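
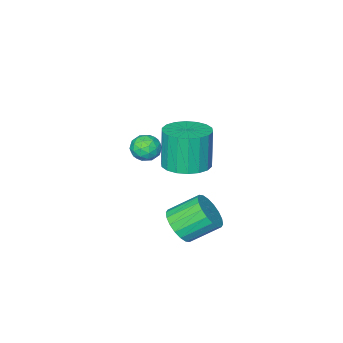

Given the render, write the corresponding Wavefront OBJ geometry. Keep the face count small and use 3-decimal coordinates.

v 1.356 1.636 -2.636
v 2.012 1.888 -2.09
v 1.001 2.635 -1.218
v 0.344 2.384 -1.764
v 2 2.182 -2.356
v 0.989 2.929 -1.484
v 1.861 2.368 -2.676
v 0.85 3.115 -1.805
v 1.622 2.409 -2.989
v 0.611 3.156 -2.117
v 1.329 2.297 -3.232
v 0.318 3.044 -2.36
v 1.042 2.054 -3.357
v 0.031 2.801 -2.485
v 0.817 1.728 -3.339
v -0.194 2.476 -2.467
v 0.699 1.385 -3.182
v -0.312 2.132 -2.31
v 0.711 1.091 -2.916
v -0.3 1.838 -2.044
v 0.85 0.905 -2.595
v -0.161 1.652 -1.724
v 1.089 0.864 -2.283
v 0.078 1.611 -1.411
v 1.382 0.976 -2.04
v 0.371 1.723 -1.168
v 1.669 1.219 -1.915
v 0.658 1.966 -1.043
v 1.894 1.544 -1.933
v 0.883 2.292 -1.061
v 2.702 1.772 2.168
v 3.196 2.065 2.497
v 2.624 1.035 2.943
v 3.118 1.328 3.272
v 2.531 1.631 3.217
v 2.579 2.086 2.738
v 3.241 1.014 2.702
v 3.289 1.469 2.223
v 3.529 1.597 2.827
v 3.091 1.978 3.145
v 2.729 1.122 2.295
v 2.291 1.503 2.613
v 2.956 1.983 2.265
v 2.864 1.117 3.175
v 2.519 1.295 3.143
v 2.81 1.467 3.336
v 2.593 1.995 2.406
v 2.884 2.168 2.6
v 2.493 1.913 3.023
v 2.936 0.932 2.84
v 3.227 1.105 3.034
v 3.01 1.633 2.104
v 3.301 1.805 2.297
v 3.327 1.187 2.417
v 3.442 1.88 2.652
v 3.396 1.447 3.107
v 3.468 1.263 2.772
v 3.497 1.53 2.491
v 3.184 2.104 2.839
v 3.138 1.671 3.294
v 2.794 1.849 3.262
v 2.822 2.117 2.981
v 3.38 1.829 3.033
v 2.682 1.429 2.146
v 2.636 0.996 2.601
v 2.998 0.983 2.459
v 3.026 1.251 2.178
v 2.424 1.653 2.333
v 2.378 1.22 2.788
v 2.323 1.57 2.949
v 2.352 1.837 2.668
v 2.44 1.271 2.407
v -0.967 -0.715 -1.354
v 0.083 -0.679 -1.213
v -0.163 -0.929 0.694
v -1.213 -0.965 0.554
v -0.044 -0.227 -1.17
v -0.291 -0.477 0.737
v -0.354 0.129 -1.164
v -0.6 -0.122 0.744
v -0.785 0.317 -1.195
v -1.032 0.067 0.713
v -1.252 0.301 -1.258
v -1.499 0.051 0.65
v -1.663 0.084 -1.339
v -1.91 -0.166 0.569
v -1.936 -0.291 -1.424
v -2.183 -0.542 0.484
v -2.017 -0.751 -1.494
v -2.263 -1.001 0.413
v -1.889 -1.203 -1.537
v -2.136 -1.453 0.37
v -1.58 -1.558 -1.544
v -1.826 -1.809 0.364
v -1.148 -1.747 -1.513
v -1.395 -1.997 0.395
v -0.681 -1.731 -1.45
v -0.928 -1.981 0.458
v -0.27 -1.514 -1.369
v -0.517 -1.764 0.539
v 0.003 -1.138 -1.284
v -0.244 -1.389 0.624
f 2 1 5
f 2 5 3
f 3 5 6
f 3 6 4
f 5 1 7
f 5 7 6
f 6 7 8
f 6 8 4
f 7 1 9
f 7 9 8
f 8 9 10
f 8 10 4
f 9 1 11
f 9 11 10
f 10 11 12
f 10 12 4
f 11 1 13
f 11 13 12
f 12 13 14
f 12 14 4
f 13 1 15
f 13 15 14
f 14 15 16
f 14 16 4
f 15 1 17
f 15 17 16
f 16 17 18
f 16 18 4
f 17 1 19
f 17 19 18
f 18 19 20
f 18 20 4
f 19 1 21
f 19 21 20
f 20 21 22
f 20 22 4
f 21 1 23
f 21 23 22
f 22 23 24
f 22 24 4
f 23 1 25
f 23 25 24
f 24 25 26
f 24 26 4
f 25 1 27
f 25 27 26
f 26 27 28
f 26 28 4
f 27 1 29
f 27 29 28
f 28 29 30
f 28 30 4
f 29 1 2
f 29 2 30
f 30 2 3
f 30 3 4
f 31 68 47
f 68 42 71
f 47 71 36
f 68 71 47
f 31 47 43
f 47 36 48
f 43 48 32
f 47 48 43
f 31 43 52
f 43 32 53
f 52 53 38
f 43 53 52
f 31 52 64
f 52 38 67
f 64 67 41
f 52 67 64
f 31 64 68
f 64 41 72
f 68 72 42
f 64 72 68
f 32 48 59
f 48 36 62
f 59 62 40
f 48 62 59
f 36 71 49
f 71 42 70
f 49 70 35
f 71 70 49
f 42 72 69
f 72 41 65
f 69 65 33
f 72 65 69
f 41 67 66
f 67 38 54
f 66 54 37
f 67 54 66
f 38 53 58
f 53 32 55
f 58 55 39
f 53 55 58
f 34 60 46
f 60 40 61
f 46 61 35
f 60 61 46
f 34 46 44
f 46 35 45
f 44 45 33
f 46 45 44
f 34 44 51
f 44 33 50
f 51 50 37
f 44 50 51
f 34 51 56
f 51 37 57
f 56 57 39
f 51 57 56
f 34 56 60
f 56 39 63
f 60 63 40
f 56 63 60
f 35 61 49
f 61 40 62
f 49 62 36
f 61 62 49
f 33 45 69
f 45 35 70
f 69 70 42
f 45 70 69
f 37 50 66
f 50 33 65
f 66 65 41
f 50 65 66
f 39 57 58
f 57 37 54
f 58 54 38
f 57 54 58
f 40 63 59
f 63 39 55
f 59 55 32
f 63 55 59
f 74 73 77
f 74 77 75
f 75 77 78
f 75 78 76
f 77 73 79
f 77 79 78
f 78 79 80
f 78 80 76
f 79 73 81
f 79 81 80
f 80 81 82
f 80 82 76
f 81 73 83
f 81 83 82
f 82 83 84
f 82 84 76
f 83 73 85
f 83 85 84
f 84 85 86
f 84 86 76
f 85 73 87
f 85 87 86
f 86 87 88
f 86 88 76
f 87 73 89
f 87 89 88
f 88 89 90
f 88 90 76
f 89 73 91
f 89 91 90
f 90 91 92
f 90 92 76
f 91 73 93
f 91 93 92
f 92 93 94
f 92 94 76
f 93 73 95
f 93 95 94
f 94 95 96
f 94 96 76
f 95 73 97
f 95 97 96
f 96 97 98
f 96 98 76
f 97 73 99
f 97 99 98
f 98 99 100
f 98 100 76
f 99 73 101
f 99 101 100
f 100 101 102
f 100 102 76
f 101 73 74
f 101 74 102
f 102 74 75
f 102 75 76



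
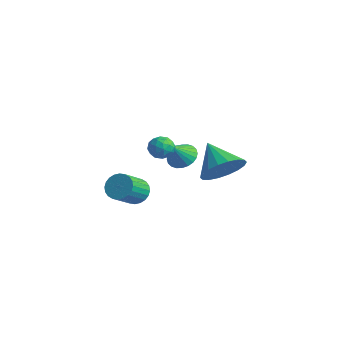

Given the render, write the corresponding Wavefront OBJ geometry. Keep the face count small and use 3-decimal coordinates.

v -3.061 1.293 -0.626
v -2.294 1.306 -0.696
v -2.959 0.547 0.346
v -2.34 1.539 -0.512
v -2.496 1.735 -0.346
v -2.738 1.864 -0.222
v -3.029 1.905 -0.16
v -3.324 1.854 -0.168
v -3.58 1.717 -0.247
v -3.757 1.515 -0.383
v -3.827 1.28 -0.556
v -3.781 1.047 -0.74
v -3.626 0.852 -0.906
v -3.384 0.723 -1.03
v -3.093 0.682 -1.093
v -2.797 0.733 -1.084
v -2.541 0.87 -1.005
v -2.365 1.071 -0.869
v 2.793 -1.382 2.166
v 3.369 -0.731 2.789
v 1.467 -1.138 3.134
v 3.187 -0.434 2.465
v 2.927 -0.324 2.081
v 2.64 -0.424 1.714
v 2.384 -0.714 1.437
v 2.209 -1.137 1.304
v 2.149 -1.608 1.341
v 2.217 -2.034 1.542
v 2.399 -2.331 1.867
v 2.659 -2.441 2.25
v 2.946 -2.34 2.617
v 3.202 -2.05 2.895
v 3.377 -1.628 3.028
v 3.437 -1.157 2.99
v -0.757 -3.269 -0.082
v -0.217 -3.452 -0.487
v 0.058 -4.594 0.397
v -0.483 -4.411 0.802
v -0.095 -3.285 -0.308
v 0.179 -4.427 0.575
v -0.075 -3.115 -0.095
v 0.2 -4.257 0.788
v -0.158 -2.969 0.12
v 0.117 -4.111 1.003
v -0.332 -2.868 0.304
v -0.058 -4.01 1.188
v -0.572 -2.829 0.43
v -0.297 -3.971 1.313
v -0.839 -2.856 0.477
v -0.565 -3.998 1.361
v -1.094 -2.946 0.44
v -0.82 -4.088 1.324
v -1.298 -3.086 0.323
v -1.023 -4.228 1.207
v -1.419 -3.253 0.145
v -1.145 -4.395 1.028
v -1.44 -3.423 -0.068
v -1.165 -4.565 0.815
v -1.357 -3.569 -0.283
v -1.082 -4.711 0.6
v -1.182 -3.67 -0.468
v -0.908 -4.812 0.416
v -0.943 -3.709 -0.593
v -0.668 -4.851 0.29
v -0.675 -3.682 -0.641
v -0.401 -4.824 0.243
v -0.42 -3.592 -0.604
v -0.146 -4.734 0.28
v -0.696 -1.954 1.933
v -0.374 -1.548 2.311
v -0.366 -2.752 2.509
v -0.044 -2.346 2.887
v -0.685 -2.349 2.893
v -0.89 -1.857 2.537
v 0.15 -2.443 2.283
v -0.055 -1.951 1.927
v 0.148 -1.85 2.527
v -0.368 -1.792 2.904
v -0.372 -2.508 1.916
v -0.888 -2.45 2.293
v -0.564 -1.681 2.072
v -0.176 -2.619 2.748
v -0.553 -2.621 2.752
v -0.363 -2.382 2.974
v -0.867 -1.863 2.204
v -0.678 -1.624 2.426
v -0.861 -2.095 2.768
v -0.062 -2.676 2.394
v 0.127 -2.437 2.616
v -0.377 -1.918 1.846
v -0.187 -1.679 2.068
v 0.121 -2.205 2.052
v -0.068 -1.62 2.421
v 0.126 -2.089 2.759
v 0.24 -2.146 2.404
v 0.12 -1.857 2.195
v -0.371 -1.586 2.642
v -0.177 -2.055 2.981
v -0.554 -2.057 2.984
v -0.674 -1.767 2.775
v -0.064 -1.764 2.769
v -0.563 -2.245 1.839
v -0.369 -2.714 2.178
v -0.066 -2.533 2.045
v -0.186 -2.243 1.836
v -0.866 -2.211 2.061
v -0.672 -2.68 2.399
v -0.86 -2.443 2.625
v -0.98 -2.154 2.416
v -0.676 -2.536 2.051
f 2 1 4
f 2 4 3
f 4 1 5
f 4 5 3
f 5 1 6
f 5 6 3
f 6 1 7
f 6 7 3
f 7 1 8
f 7 8 3
f 8 1 9
f 8 9 3
f 9 1 10
f 9 10 3
f 10 1 11
f 10 11 3
f 11 1 12
f 11 12 3
f 12 1 13
f 12 13 3
f 13 1 14
f 13 14 3
f 14 1 15
f 14 15 3
f 15 1 16
f 15 16 3
f 16 1 17
f 16 17 3
f 17 1 18
f 17 18 3
f 18 1 2
f 18 2 3
f 20 19 22
f 20 22 21
f 22 19 23
f 22 23 21
f 23 19 24
f 23 24 21
f 24 19 25
f 24 25 21
f 25 19 26
f 25 26 21
f 26 19 27
f 26 27 21
f 27 19 28
f 27 28 21
f 28 19 29
f 28 29 21
f 29 19 30
f 29 30 21
f 30 19 31
f 30 31 21
f 31 19 32
f 31 32 21
f 32 19 33
f 32 33 21
f 33 19 34
f 33 34 21
f 34 19 20
f 34 20 21
f 36 35 39
f 36 39 37
f 37 39 40
f 37 40 38
f 39 35 41
f 39 41 40
f 40 41 42
f 40 42 38
f 41 35 43
f 41 43 42
f 42 43 44
f 42 44 38
f 43 35 45
f 43 45 44
f 44 45 46
f 44 46 38
f 45 35 47
f 45 47 46
f 46 47 48
f 46 48 38
f 47 35 49
f 47 49 48
f 48 49 50
f 48 50 38
f 49 35 51
f 49 51 50
f 50 51 52
f 50 52 38
f 51 35 53
f 51 53 52
f 52 53 54
f 52 54 38
f 53 35 55
f 53 55 54
f 54 55 56
f 54 56 38
f 55 35 57
f 55 57 56
f 56 57 58
f 56 58 38
f 57 35 59
f 57 59 58
f 58 59 60
f 58 60 38
f 59 35 61
f 59 61 60
f 60 61 62
f 60 62 38
f 61 35 63
f 61 63 62
f 62 63 64
f 62 64 38
f 63 35 65
f 63 65 64
f 64 65 66
f 64 66 38
f 65 35 67
f 65 67 66
f 66 67 68
f 66 68 38
f 67 35 36
f 67 36 68
f 68 36 37
f 68 37 38
f 69 106 85
f 106 80 109
f 85 109 74
f 106 109 85
f 69 85 81
f 85 74 86
f 81 86 70
f 85 86 81
f 69 81 90
f 81 70 91
f 90 91 76
f 81 91 90
f 69 90 102
f 90 76 105
f 102 105 79
f 90 105 102
f 69 102 106
f 102 79 110
f 106 110 80
f 102 110 106
f 70 86 97
f 86 74 100
f 97 100 78
f 86 100 97
f 74 109 87
f 109 80 108
f 87 108 73
f 109 108 87
f 80 110 107
f 110 79 103
f 107 103 71
f 110 103 107
f 79 105 104
f 105 76 92
f 104 92 75
f 105 92 104
f 76 91 96
f 91 70 93
f 96 93 77
f 91 93 96
f 72 98 84
f 98 78 99
f 84 99 73
f 98 99 84
f 72 84 82
f 84 73 83
f 82 83 71
f 84 83 82
f 72 82 89
f 82 71 88
f 89 88 75
f 82 88 89
f 72 89 94
f 89 75 95
f 94 95 77
f 89 95 94
f 72 94 98
f 94 77 101
f 98 101 78
f 94 101 98
f 73 99 87
f 99 78 100
f 87 100 74
f 99 100 87
f 71 83 107
f 83 73 108
f 107 108 80
f 83 108 107
f 75 88 104
f 88 71 103
f 104 103 79
f 88 103 104
f 77 95 96
f 95 75 92
f 96 92 76
f 95 92 96
f 78 101 97
f 101 77 93
f 97 93 70
f 101 93 97



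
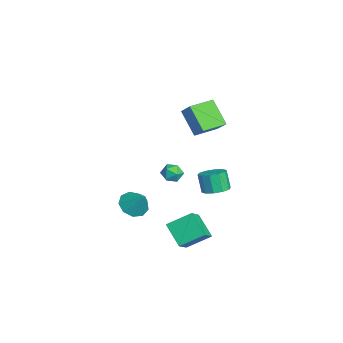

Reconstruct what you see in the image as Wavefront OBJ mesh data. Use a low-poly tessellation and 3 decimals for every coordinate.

v -3.389 -1.22 -2.342
v -2.814 -1.306 -1.841
v -2.806 -1.974 -3.139
v -2.231 -2.06 -2.638
v -2.921 -2.362 -2.487
v -3.281 -1.896 -1.994
v -2.339 -1.384 -2.986
v -2.699 -0.918 -2.493
v -2.165 -1.408 -2.238
v -2.525 -2.012 -1.93
v -3.095 -1.268 -3.05
v -3.455 -1.872 -2.742
v -0.467 -1.345 4.237
v 0.409 -0.93 5.118
v -1.205 0.084 4.296
v -0.329 0.5 5.177
v 0.669 -0.7 2.803
v 1.545 -0.284 3.684
v -0.069 0.73 2.862
v 0.807 1.145 3.743
v 2.761 -2.143 -3.512
v 2.763 -0.665 -2.652
v 3.957 -1.515 -4.593
v 3.959 -0.037 -3.733
v 3.881 -2.683 -2.587
v 3.883 -1.205 -1.727
v 5.077 -2.055 -3.668
v 5.079 -0.577 -2.808
v -0.241 0.728 -2.543
v 0.295 0.036 -2.457
v -0.162 -0.161 -1.191
v -0.699 0.532 -1.277
v 0.564 0.478 -2.291
v 0.107 0.282 -1.025
v 0.525 1.016 -2.221
v 0.068 0.82 -0.956
v 0.194 1.444 -2.275
v -0.263 1.248 -1.009
v -0.304 1.599 -2.43
v -0.761 1.402 -1.164
v -0.778 1.421 -2.629
v -1.235 1.224 -1.363
v -1.047 0.978 -2.795
v -1.504 0.782 -1.529
v -1.008 0.44 -2.864
v -1.465 0.244 -1.599
v -0.677 0.012 -2.811
v -1.134 -0.184 -1.545
v -0.179 -0.142 -2.656
v -0.636 -0.339 -1.39
v 0.41 -4.244 -3.039
v 0.982 -3.762 -3.687
v 1.23 -3.636 -1.861
v 0.452 -3.377 -3.516
v -0.099 -3.398 -3.122
v -0.411 -3.815 -2.689
v -0.34 -4.433 -2.42
v 0.082 -4.962 -2.441
v 0.657 -5.155 -2.742
v 1.117 -4.922 -3.182
v 1.245 -4.372 -3.555
f 1 12 6
f 1 6 2
f 1 2 8
f 1 8 11
f 1 11 12
f 2 6 10
f 6 12 5
f 12 11 3
f 11 8 7
f 8 2 9
f 4 10 5
f 4 5 3
f 4 3 7
f 4 7 9
f 4 9 10
f 5 10 6
f 3 5 12
f 7 3 11
f 9 7 8
f 10 9 2
f 14 16 13
f 17 14 13
f 13 16 15
f 15 17 13
f 14 20 16
f 18 14 17
f 18 20 14
f 16 20 15
f 19 17 15
f 15 20 19
f 19 18 17
f 20 18 19
f 22 24 21
f 25 22 21
f 21 24 23
f 23 25 21
f 22 28 24
f 26 22 25
f 26 28 22
f 24 28 23
f 27 25 23
f 23 28 27
f 27 26 25
f 28 26 27
f 30 29 33
f 30 33 31
f 31 33 34
f 31 34 32
f 33 29 35
f 33 35 34
f 34 35 36
f 34 36 32
f 35 29 37
f 35 37 36
f 36 37 38
f 36 38 32
f 37 29 39
f 37 39 38
f 38 39 40
f 38 40 32
f 39 29 41
f 39 41 40
f 40 41 42
f 40 42 32
f 41 29 43
f 41 43 42
f 42 43 44
f 42 44 32
f 43 29 45
f 43 45 44
f 44 45 46
f 44 46 32
f 45 29 47
f 45 47 46
f 46 47 48
f 46 48 32
f 47 29 49
f 47 49 48
f 48 49 50
f 48 50 32
f 49 29 30
f 49 30 50
f 50 30 31
f 50 31 32
f 52 51 54
f 52 54 53
f 54 51 55
f 54 55 53
f 55 51 56
f 55 56 53
f 56 51 57
f 56 57 53
f 57 51 58
f 57 58 53
f 58 51 59
f 58 59 53
f 59 51 60
f 59 60 53
f 60 51 61
f 60 61 53
f 61 51 52
f 61 52 53



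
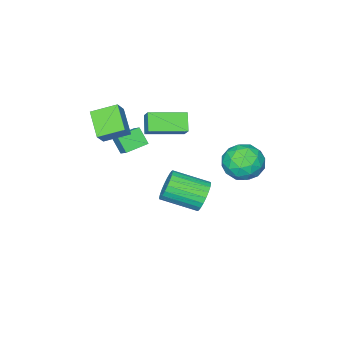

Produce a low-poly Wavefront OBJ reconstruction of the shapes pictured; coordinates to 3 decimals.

v -3.116 -1.274 1.477
v -3.695 -1.906 2.316
v -2.737 -0.6 2.245
v -3.316 -1.232 3.085
v -1.444 -2.488 1.715
v -2.023 -3.12 2.555
v -1.065 -1.814 2.484
v -1.644 -2.446 3.323
v -4.93 2.203 0.678
v -4.436 2.723 1.652
v -3.144 1.837 -0.032
v -2.65 2.357 0.942
v -3.233 1.303 1.049
v -4.337 1.529 1.488
v -3.243 3.031 0.132
v -4.347 3.257 0.571
v -3.394 3.235 1.314
v -3.387 2.167 1.881
v -4.193 2.393 -0.261
v -4.186 1.325 0.306
v -4.84 2.495 1.228
v -2.74 2.065 0.392
v -3.083 1.445 0.456
v -2.793 1.751 1.028
v -4.781 1.793 1.131
v -4.491 2.099 1.704
v -3.784 1.264 1.349
v -3.089 2.461 -0.084
v -2.799 2.767 0.489
v -4.787 2.809 0.592
v -4.497 3.115 1.164
v -3.796 3.296 0.271
v -3.937 3.101 1.601
v -2.887 2.886 1.184
v -3.236 3.282 0.708
v -3.885 3.415 0.966
v -3.933 2.474 1.935
v -2.883 2.259 1.517
v -3.226 1.639 1.58
v -3.874 1.772 1.838
v -3.32 2.774 1.736
v -4.697 2.301 0.103
v -3.647 2.086 -0.315
v -3.706 2.788 -0.218
v -4.354 2.921 0.04
v -4.693 1.674 0.436
v -3.643 1.459 0.019
v -3.695 1.145 0.654
v -4.344 1.278 0.912
v -4.26 1.786 -0.116
v -1.848 -3.056 0.385
v -1.886 -3.764 1.265
v -1.567 -2.331 0.981
v -1.605 -3.039 1.861
v -0.575 -3.381 0.179
v -0.613 -4.089 1.059
v -0.294 -2.656 0.775
v -0.332 -3.364 1.655
v -3.6 -0.277 -3.241
v -2.97 -0.138 -3.979
v -1.749 -1.745 -3.236
v -2.38 -1.883 -2.499
v -2.825 0.095 -3.712
v -1.605 -1.512 -2.97
v -2.799 0.271 -3.374
v -1.578 -1.335 -2.632
v -2.894 0.364 -3.016
v -1.673 -1.242 -2.273
v -3.097 0.36 -2.692
v -1.876 -1.247 -1.949
v -3.377 0.258 -2.451
v -2.156 -1.348 -1.709
v -3.69 0.075 -2.331
v -2.469 -1.531 -1.589
v -3.99 -0.161 -2.349
v -2.769 -1.768 -1.607
v -4.231 -0.415 -2.504
v -3.01 -2.022 -1.761
v -4.375 -0.648 -2.77
v -3.155 -2.255 -2.028
v -4.402 -0.825 -3.108
v -3.181 -2.431 -2.366
v -4.307 -0.918 -3.467
v -3.086 -2.524 -2.724
v -4.104 -0.913 -3.791
v -2.883 -2.52 -3.048
v -3.824 -0.812 -4.031
v -2.603 -2.418 -3.289
v -3.511 -0.629 -4.151
v -2.29 -2.235 -3.409
v -3.211 -0.392 -4.133
v -1.99 -1.999 -3.391
v 0.277 -4.238 3.082
v -0.74 -3.273 3.615
v 0.971 -2.989 2.143
v -0.047 -2.024 2.676
v 0.927 -3.996 3.884
v -0.091 -3.031 4.417
v 1.62 -2.747 2.945
v 0.603 -1.782 3.478
f 2 4 1
f 5 2 1
f 1 4 3
f 3 5 1
f 2 8 4
f 6 2 5
f 6 8 2
f 4 8 3
f 7 5 3
f 3 8 7
f 7 6 5
f 8 6 7
f 9 46 25
f 46 20 49
f 25 49 14
f 46 49 25
f 9 25 21
f 25 14 26
f 21 26 10
f 25 26 21
f 9 21 30
f 21 10 31
f 30 31 16
f 21 31 30
f 9 30 42
f 30 16 45
f 42 45 19
f 30 45 42
f 9 42 46
f 42 19 50
f 46 50 20
f 42 50 46
f 10 26 37
f 26 14 40
f 37 40 18
f 26 40 37
f 14 49 27
f 49 20 48
f 27 48 13
f 49 48 27
f 20 50 47
f 50 19 43
f 47 43 11
f 50 43 47
f 19 45 44
f 45 16 32
f 44 32 15
f 45 32 44
f 16 31 36
f 31 10 33
f 36 33 17
f 31 33 36
f 12 38 24
f 38 18 39
f 24 39 13
f 38 39 24
f 12 24 22
f 24 13 23
f 22 23 11
f 24 23 22
f 12 22 29
f 22 11 28
f 29 28 15
f 22 28 29
f 12 29 34
f 29 15 35
f 34 35 17
f 29 35 34
f 12 34 38
f 34 17 41
f 38 41 18
f 34 41 38
f 13 39 27
f 39 18 40
f 27 40 14
f 39 40 27
f 11 23 47
f 23 13 48
f 47 48 20
f 23 48 47
f 15 28 44
f 28 11 43
f 44 43 19
f 28 43 44
f 17 35 36
f 35 15 32
f 36 32 16
f 35 32 36
f 18 41 37
f 41 17 33
f 37 33 10
f 41 33 37
f 52 54 51
f 55 52 51
f 51 54 53
f 53 55 51
f 52 58 54
f 56 52 55
f 56 58 52
f 54 58 53
f 57 55 53
f 53 58 57
f 57 56 55
f 58 56 57
f 60 59 63
f 60 63 61
f 61 63 64
f 61 64 62
f 63 59 65
f 63 65 64
f 64 65 66
f 64 66 62
f 65 59 67
f 65 67 66
f 66 67 68
f 66 68 62
f 67 59 69
f 67 69 68
f 68 69 70
f 68 70 62
f 69 59 71
f 69 71 70
f 70 71 72
f 70 72 62
f 71 59 73
f 71 73 72
f 72 73 74
f 72 74 62
f 73 59 75
f 73 75 74
f 74 75 76
f 74 76 62
f 75 59 77
f 75 77 76
f 76 77 78
f 76 78 62
f 77 59 79
f 77 79 78
f 78 79 80
f 78 80 62
f 79 59 81
f 79 81 80
f 80 81 82
f 80 82 62
f 81 59 83
f 81 83 82
f 82 83 84
f 82 84 62
f 83 59 85
f 83 85 84
f 84 85 86
f 84 86 62
f 85 59 87
f 85 87 86
f 86 87 88
f 86 88 62
f 87 59 89
f 87 89 88
f 88 89 90
f 88 90 62
f 89 59 91
f 89 91 90
f 90 91 92
f 90 92 62
f 91 59 60
f 91 60 92
f 92 60 61
f 92 61 62
f 94 96 93
f 97 94 93
f 93 96 95
f 95 97 93
f 94 100 96
f 98 94 97
f 98 100 94
f 96 100 95
f 99 97 95
f 95 100 99
f 99 98 97
f 100 98 99



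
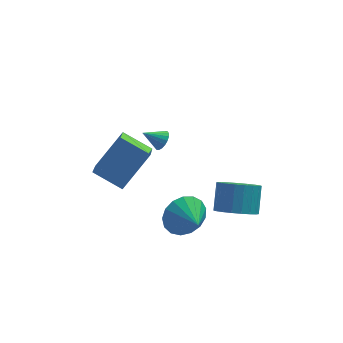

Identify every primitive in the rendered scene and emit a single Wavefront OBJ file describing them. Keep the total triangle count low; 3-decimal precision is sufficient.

v -0.652 -2.804 -1.89
v -0.249 -2.312 -1.093
v -0.168 -3.916 -1.45
v -0.692 -2.444 -0.937
v -1.127 -2.658 -1
v -1.452 -2.905 -1.266
v -1.595 -3.13 -1.675
v -1.521 -3.28 -2.134
v -1.249 -3.321 -2.537
v -0.839 -3.244 -2.792
v -0.387 -3.066 -2.84
v 0.004 -2.828 -2.671
v 0.245 -2.585 -2.323
v 0.281 -2.392 -1.876
v 0.102 -2.294 -1.432
v 1.533 -2.437 -2.174
v 1.962 -1.846 -2.781
v 2.157 -0.932 -1.753
v 1.727 -1.523 -1.146
v 1.585 -1.733 -2.81
v 1.78 -0.819 -1.781
v 1.198 -1.742 -2.729
v 1.393 -0.828 -1.7
v 0.87 -1.871 -2.552
v 1.065 -0.957 -1.523
v 0.656 -2.098 -2.31
v 0.851 -1.184 -1.281
v 0.593 -2.384 -2.044
v 0.788 -1.469 -1.015
v 0.693 -2.678 -1.801
v 0.888 -1.764 -0.772
v 0.938 -2.932 -1.622
v 1.133 -2.017 -0.594
v 1.286 -3.099 -1.539
v 1.481 -2.185 -0.51
v 1.677 -3.152 -1.566
v 1.871 -2.238 -0.537
v 2.042 -3.082 -1.698
v 2.237 -2.168 -0.669
v 2.32 -2.9 -1.912
v 2.515 -1.986 -0.883
v 2.461 -2.638 -2.172
v 2.656 -1.724 -1.143
v 2.442 -2.341 -2.432
v 2.637 -1.427 -1.403
v 2.266 -2.061 -2.647
v 2.46 -1.147 -1.619
v -1.291 1.739 -1.031
v -1.004 1.576 -0.617
v -2.129 1.741 -0.449
v -0.991 1.811 -0.6
v -1.039 2.032 -0.668
v -1.136 2.195 -0.809
v -1.264 2.267 -0.993
v -1.397 2.235 -1.185
v -1.51 2.105 -1.346
v -1.579 1.903 -1.445
v -1.591 1.668 -1.462
v -1.544 1.447 -1.394
v -1.447 1.284 -1.254
v -1.318 1.211 -1.069
v -1.185 1.243 -0.877
v -1.073 1.374 -0.716
v -4.232 -0.531 -0.453
v -4.377 -1.907 0.463
v -3.021 0.302 0.991
v -3.167 -1.075 1.907
v -3.033 -1.105 -1.127
v -3.179 -2.482 -0.211
v -1.823 -0.273 0.317
v -1.968 -1.649 1.233
f 2 1 4
f 2 4 3
f 4 1 5
f 4 5 3
f 5 1 6
f 5 6 3
f 6 1 7
f 6 7 3
f 7 1 8
f 7 8 3
f 8 1 9
f 8 9 3
f 9 1 10
f 9 10 3
f 10 1 11
f 10 11 3
f 11 1 12
f 11 12 3
f 12 1 13
f 12 13 3
f 13 1 14
f 13 14 3
f 14 1 15
f 14 15 3
f 15 1 2
f 15 2 3
f 17 16 20
f 17 20 18
f 18 20 21
f 18 21 19
f 20 16 22
f 20 22 21
f 21 22 23
f 21 23 19
f 22 16 24
f 22 24 23
f 23 24 25
f 23 25 19
f 24 16 26
f 24 26 25
f 25 26 27
f 25 27 19
f 26 16 28
f 26 28 27
f 27 28 29
f 27 29 19
f 28 16 30
f 28 30 29
f 29 30 31
f 29 31 19
f 30 16 32
f 30 32 31
f 31 32 33
f 31 33 19
f 32 16 34
f 32 34 33
f 33 34 35
f 33 35 19
f 34 16 36
f 34 36 35
f 35 36 37
f 35 37 19
f 36 16 38
f 36 38 37
f 37 38 39
f 37 39 19
f 38 16 40
f 38 40 39
f 39 40 41
f 39 41 19
f 40 16 42
f 40 42 41
f 41 42 43
f 41 43 19
f 42 16 44
f 42 44 43
f 43 44 45
f 43 45 19
f 44 16 46
f 44 46 45
f 45 46 47
f 45 47 19
f 46 16 17
f 46 17 47
f 47 17 18
f 47 18 19
f 49 48 51
f 49 51 50
f 51 48 52
f 51 52 50
f 52 48 53
f 52 53 50
f 53 48 54
f 53 54 50
f 54 48 55
f 54 55 50
f 55 48 56
f 55 56 50
f 56 48 57
f 56 57 50
f 57 48 58
f 57 58 50
f 58 48 59
f 58 59 50
f 59 48 60
f 59 60 50
f 60 48 61
f 60 61 50
f 61 48 62
f 61 62 50
f 62 48 63
f 62 63 50
f 63 48 49
f 63 49 50
f 65 67 64
f 68 65 64
f 64 67 66
f 66 68 64
f 65 71 67
f 69 65 68
f 69 71 65
f 67 71 66
f 70 68 66
f 66 71 70
f 70 69 68
f 71 69 70



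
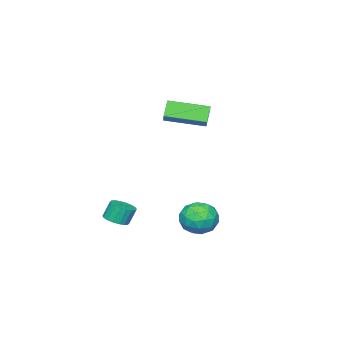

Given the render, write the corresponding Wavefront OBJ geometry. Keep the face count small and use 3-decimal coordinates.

v -0.871 3.768 -3.22
v -0.191 4.104 -2.492
v -0.309 2.176 -3.008
v 0.371 2.512 -2.28
v -0.661 2.522 -2.08
v -1.009 3.505 -2.211
v 0.509 2.775 -3.289
v 0.161 3.758 -3.42
v 0.661 3.491 -2.534
v -0.062 3.334 -1.787
v -0.438 2.946 -3.713
v -1.161 2.789 -2.966
v -0.581 4.076 -2.874
v 0.081 2.204 -2.626
v -0.526 2.21 -2.508
v -0.127 2.408 -2.08
v -1.061 3.724 -2.709
v -0.661 3.922 -2.281
v -0.938 2.991 -2.039
v 0.161 2.358 -3.219
v 0.561 2.556 -2.791
v -0.373 3.872 -3.42
v 0.026 4.07 -2.992
v 0.438 3.289 -3.461
v 0.32 3.913 -2.471
v 0.651 2.977 -2.347
v 0.732 3.131 -2.94
v 0.527 3.709 -3.017
v -0.105 3.821 -2.032
v 0.226 2.885 -1.908
v -0.381 2.891 -1.79
v -0.585 3.469 -1.867
v 0.396 3.46 -2.057
v -0.726 3.395 -3.592
v -0.395 2.459 -3.468
v 0.085 2.811 -3.633
v -0.119 3.389 -3.71
v -1.151 3.303 -3.153
v -0.82 2.367 -3.029
v -1.027 2.571 -2.483
v -1.232 3.149 -2.56
v -0.896 2.82 -3.443
v -0.143 -1.909 -4.186
v 0.309 -1.361 -4.174
v -0.006 -1.123 -3.222
v -0.457 -1.671 -3.234
v 0.046 -1.233 -4.293
v -0.269 -0.995 -3.341
v -0.255 -1.239 -4.391
v -0.57 -1 -3.439
v -0.533 -1.377 -4.448
v -0.848 -1.139 -3.497
v -0.734 -1.621 -4.453
v -1.049 -1.383 -3.502
v -0.818 -1.922 -4.406
v -1.132 -1.684 -3.454
v -0.768 -2.22 -4.315
v -1.082 -1.982 -3.363
v -0.594 -2.457 -4.198
v -0.909 -2.219 -3.246
v -0.331 -2.585 -4.079
v -0.646 -2.347 -3.127
v -0.03 -2.58 -3.981
v -0.345 -2.341 -3.029
v 0.248 -2.441 -3.923
v -0.067 -2.203 -2.972
v 0.449 -2.197 -3.918
v 0.134 -1.959 -2.967
v 0.532 -1.896 -3.966
v 0.218 -1.658 -3.014
v 0.482 -1.598 -4.057
v 0.168 -1.36 -3.105
v -3.898 1.108 2.87
v -3.288 1.593 3.447
v -3.293 1.331 2.041
v -2.683 1.817 2.618
v -2.777 -0.697 3.202
v -2.167 -0.211 3.779
v -2.172 -0.473 2.373
v -1.562 0.012 2.95
f 1 38 17
f 38 12 41
f 17 41 6
f 38 41 17
f 1 17 13
f 17 6 18
f 13 18 2
f 17 18 13
f 1 13 22
f 13 2 23
f 22 23 8
f 13 23 22
f 1 22 34
f 22 8 37
f 34 37 11
f 22 37 34
f 1 34 38
f 34 11 42
f 38 42 12
f 34 42 38
f 2 18 29
f 18 6 32
f 29 32 10
f 18 32 29
f 6 41 19
f 41 12 40
f 19 40 5
f 41 40 19
f 12 42 39
f 42 11 35
f 39 35 3
f 42 35 39
f 11 37 36
f 37 8 24
f 36 24 7
f 37 24 36
f 8 23 28
f 23 2 25
f 28 25 9
f 23 25 28
f 4 30 16
f 30 10 31
f 16 31 5
f 30 31 16
f 4 16 14
f 16 5 15
f 14 15 3
f 16 15 14
f 4 14 21
f 14 3 20
f 21 20 7
f 14 20 21
f 4 21 26
f 21 7 27
f 26 27 9
f 21 27 26
f 4 26 30
f 26 9 33
f 30 33 10
f 26 33 30
f 5 31 19
f 31 10 32
f 19 32 6
f 31 32 19
f 3 15 39
f 15 5 40
f 39 40 12
f 15 40 39
f 7 20 36
f 20 3 35
f 36 35 11
f 20 35 36
f 9 27 28
f 27 7 24
f 28 24 8
f 27 24 28
f 10 33 29
f 33 9 25
f 29 25 2
f 33 25 29
f 44 43 47
f 44 47 45
f 45 47 48
f 45 48 46
f 47 43 49
f 47 49 48
f 48 49 50
f 48 50 46
f 49 43 51
f 49 51 50
f 50 51 52
f 50 52 46
f 51 43 53
f 51 53 52
f 52 53 54
f 52 54 46
f 53 43 55
f 53 55 54
f 54 55 56
f 54 56 46
f 55 43 57
f 55 57 56
f 56 57 58
f 56 58 46
f 57 43 59
f 57 59 58
f 58 59 60
f 58 60 46
f 59 43 61
f 59 61 60
f 60 61 62
f 60 62 46
f 61 43 63
f 61 63 62
f 62 63 64
f 62 64 46
f 63 43 65
f 63 65 64
f 64 65 66
f 64 66 46
f 65 43 67
f 65 67 66
f 66 67 68
f 66 68 46
f 67 43 69
f 67 69 68
f 68 69 70
f 68 70 46
f 69 43 71
f 69 71 70
f 70 71 72
f 70 72 46
f 71 43 44
f 71 44 72
f 72 44 45
f 72 45 46
f 74 76 73
f 77 74 73
f 73 76 75
f 75 77 73
f 74 80 76
f 78 74 77
f 78 80 74
f 76 80 75
f 79 77 75
f 75 80 79
f 79 78 77
f 80 78 79



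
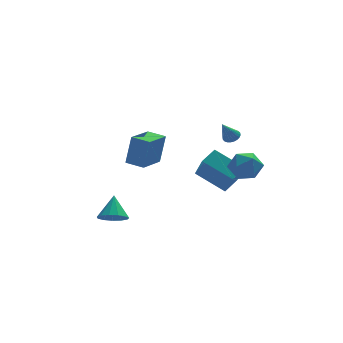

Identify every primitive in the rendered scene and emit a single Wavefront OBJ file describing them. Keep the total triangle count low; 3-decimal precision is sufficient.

v -3.542 -3.587 2.142
v -3.172 -3.453 3.991
v -2.316 -2.231 1.798
v -1.946 -2.097 3.647
v -2.714 -4.363 2.033
v -2.344 -4.229 3.882
v -1.488 -3.007 1.689
v -1.118 -2.873 3.538
v 3.123 0.088 -2.861
v 3.218 -1.135 -1.256
v 1.651 1.335 -1.823
v 1.746 0.111 -0.218
v 4.054 0.789 -2.382
v 4.149 -0.435 -0.777
v 2.582 2.035 -1.344
v 2.677 0.812 0.261
v 3.271 -0.606 1.968
v 3.725 -0.869 2.133
v 2.589 -1.014 3.192
v 3.757 -0.674 2.216
v 3.715 -0.468 2.261
v 3.606 -0.284 2.261
v 3.445 -0.148 2.217
v 3.258 -0.082 2.135
v 3.073 -0.096 2.027
v 2.918 -0.188 1.911
v 2.817 -0.343 1.802
v 2.785 -0.538 1.719
v 2.827 -0.744 1.674
v 2.936 -0.928 1.674
v 3.097 -1.064 1.718
v 3.284 -1.13 1.8
v 3.469 -1.116 1.908
v 3.624 -1.024 2.025
v -3.939 -1.931 -3.039
v -3.372 -1.465 -3.577
v -3.641 -0.889 -1.821
v -3.836 -1.256 -3.641
v -4.333 -1.262 -3.514
v -4.705 -1.48 -3.237
v -4.833 -1.841 -2.896
v -4.678 -2.231 -2.601
v -4.288 -2.525 -2.445
v -3.788 -2.631 -2.477
v -3.335 -2.514 -2.688
v -3.074 -2.212 -3.01
v -3.088 -1.821 -3.341
v 3.426 -1.31 0.523
v 4.336 -1.651 0.021
v 2.904 -2.989 0.719
v 3.814 -3.33 0.217
v 3.875 -2.877 1.21
v 4.197 -1.839 1.089
v 3.043 -2.801 -0.349
v 3.365 -1.763 -0.47
v 4.099 -2.572 -0.518
v 4.613 -2.62 0.446
v 2.627 -2.02 0.294
v 3.141 -2.068 1.258
f 2 4 1
f 5 2 1
f 1 4 3
f 3 5 1
f 2 8 4
f 6 2 5
f 6 8 2
f 4 8 3
f 7 5 3
f 3 8 7
f 7 6 5
f 8 6 7
f 10 12 9
f 13 10 9
f 9 12 11
f 11 13 9
f 10 16 12
f 14 10 13
f 14 16 10
f 12 16 11
f 15 13 11
f 11 16 15
f 15 14 13
f 16 14 15
f 18 17 20
f 18 20 19
f 20 17 21
f 20 21 19
f 21 17 22
f 21 22 19
f 22 17 23
f 22 23 19
f 23 17 24
f 23 24 19
f 24 17 25
f 24 25 19
f 25 17 26
f 25 26 19
f 26 17 27
f 26 27 19
f 27 17 28
f 27 28 19
f 28 17 29
f 28 29 19
f 29 17 30
f 29 30 19
f 30 17 31
f 30 31 19
f 31 17 32
f 31 32 19
f 32 17 33
f 32 33 19
f 33 17 34
f 33 34 19
f 34 17 18
f 34 18 19
f 36 35 38
f 36 38 37
f 38 35 39
f 38 39 37
f 39 35 40
f 39 40 37
f 40 35 41
f 40 41 37
f 41 35 42
f 41 42 37
f 42 35 43
f 42 43 37
f 43 35 44
f 43 44 37
f 44 35 45
f 44 45 37
f 45 35 46
f 45 46 37
f 46 35 47
f 46 47 37
f 47 35 36
f 47 36 37
f 48 59 53
f 48 53 49
f 48 49 55
f 48 55 58
f 48 58 59
f 49 53 57
f 53 59 52
f 59 58 50
f 58 55 54
f 55 49 56
f 51 57 52
f 51 52 50
f 51 50 54
f 51 54 56
f 51 56 57
f 52 57 53
f 50 52 59
f 54 50 58
f 56 54 55
f 57 56 49



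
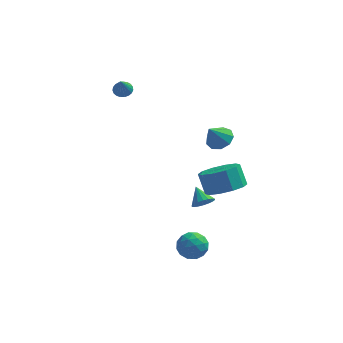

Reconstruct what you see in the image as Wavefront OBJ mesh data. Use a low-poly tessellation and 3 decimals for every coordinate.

v -1.873 3.44 2.948
v -1.396 3.609 3.066
v -1.887 2.76 3.972
v -1.522 3.757 3.163
v -1.708 3.85 3.222
v -1.922 3.872 3.233
v -2.129 3.819 3.196
v -2.291 3.701 3.115
v -2.381 3.538 3.006
v -2.383 3.357 2.886
v -2.297 3.192 2.777
v -2.138 3.069 2.698
v -1.933 3.01 2.661
v -1.718 3.026 2.675
v -1.529 3.113 2.735
v -1.401 3.257 2.832
v -1.353 3.433 2.949
v 2.684 -1.105 -1.847
v 3.213 -0.804 -1.81
v 2.236 -0.395 -1.233
v 3.094 -0.691 -2.027
v 2.894 -0.661 -2.208
v 2.652 -0.718 -2.318
v 2.417 -0.852 -2.334
v 2.234 -1.037 -2.254
v 2.141 -1.234 -2.093
v 2.155 -1.407 -1.884
v 2.273 -1.519 -1.667
v 2.473 -1.55 -1.486
v 2.715 -1.492 -1.376
v 2.951 -1.358 -1.36
v 3.133 -1.174 -1.44
v 3.227 -0.976 -1.601
v 3.34 -0.077 2.179
v 3.847 0.265 2.595
v 2.86 -0.583 3.181
v 3.437 0.558 2.547
v 2.981 0.554 2.327
v 2.693 0.254 2.038
v 2.708 -0.2 1.815
v 3.018 -0.597 1.762
v 3.478 -0.75 1.905
v 3.874 -0.588 2.177
v 4.02 -0.188 2.449
v 1.663 -2.929 -3.441
v 2.324 -2.436 -3.537
v 2.476 -3.984 -3.263
v 3.137 -3.491 -3.359
v 2.659 -3.418 -2.683
v 2.157 -2.766 -2.794
v 2.643 -3.654 -4.006
v 2.141 -3.002 -4.117
v 2.93 -2.884 -3.887
v 2.94 -2.738 -3.069
v 1.86 -3.682 -3.731
v 1.87 -3.536 -2.913
v 1.922 -2.59 -3.505
v 2.878 -3.83 -3.295
v 2.597 -3.787 -2.898
v 2.986 -3.497 -2.955
v 1.824 -2.784 -3.068
v 2.212 -2.494 -3.124
v 2.41 -3.071 -2.622
v 2.588 -3.926 -3.676
v 2.976 -3.636 -3.732
v 1.814 -2.923 -3.845
v 2.203 -2.633 -3.902
v 2.39 -3.349 -4.178
v 2.667 -2.563 -3.767
v 3.145 -3.183 -3.662
v 2.854 -3.279 -4.042
v 2.559 -2.896 -4.107
v 2.673 -2.477 -3.286
v 3.151 -3.098 -3.181
v 2.87 -3.055 -2.784
v 2.574 -2.671 -2.849
v 3.029 -2.741 -3.491
v 1.649 -3.322 -3.619
v 2.127 -3.943 -3.514
v 2.226 -3.749 -3.951
v 1.93 -3.365 -4.016
v 1.655 -3.237 -3.138
v 2.133 -3.857 -3.033
v 2.241 -3.524 -2.693
v 1.946 -3.141 -2.758
v 1.771 -3.679 -3.309
v 3.862 -2.01 -0.027
v 4.708 -2.36 0.465
v 4.305 -1.88 1.5
v 3.458 -1.53 1.007
v 4.837 -1.771 0.242
v 4.434 -1.291 1.277
v 4.594 -1.274 -0.084
v 4.191 -0.793 0.951
v 4.07 -1.057 -0.388
v 3.667 -0.577 0.647
v 3.467 -1.205 -0.555
v 3.064 -0.725 0.48
v 3.015 -1.66 -0.52
v 2.612 -1.18 0.515
v 2.886 -2.249 -0.297
v 2.483 -1.769 0.738
v 3.129 -2.747 0.029
v 2.726 -2.266 1.064
v 3.653 -2.963 0.333
v 3.25 -2.483 1.368
v 4.256 -2.815 0.5
v 3.853 -2.335 1.535
f 2 1 4
f 2 4 3
f 4 1 5
f 4 5 3
f 5 1 6
f 5 6 3
f 6 1 7
f 6 7 3
f 7 1 8
f 7 8 3
f 8 1 9
f 8 9 3
f 9 1 10
f 9 10 3
f 10 1 11
f 10 11 3
f 11 1 12
f 11 12 3
f 12 1 13
f 12 13 3
f 13 1 14
f 13 14 3
f 14 1 15
f 14 15 3
f 15 1 16
f 15 16 3
f 16 1 17
f 16 17 3
f 17 1 2
f 17 2 3
f 19 18 21
f 19 21 20
f 21 18 22
f 21 22 20
f 22 18 23
f 22 23 20
f 23 18 24
f 23 24 20
f 24 18 25
f 24 25 20
f 25 18 26
f 25 26 20
f 26 18 27
f 26 27 20
f 27 18 28
f 27 28 20
f 28 18 29
f 28 29 20
f 29 18 30
f 29 30 20
f 30 18 31
f 30 31 20
f 31 18 32
f 31 32 20
f 32 18 33
f 32 33 20
f 33 18 19
f 33 19 20
f 35 34 37
f 35 37 36
f 37 34 38
f 37 38 36
f 38 34 39
f 38 39 36
f 39 34 40
f 39 40 36
f 40 34 41
f 40 41 36
f 41 34 42
f 41 42 36
f 42 34 43
f 42 43 36
f 43 34 44
f 43 44 36
f 44 34 35
f 44 35 36
f 45 82 61
f 82 56 85
f 61 85 50
f 82 85 61
f 45 61 57
f 61 50 62
f 57 62 46
f 61 62 57
f 45 57 66
f 57 46 67
f 66 67 52
f 57 67 66
f 45 66 78
f 66 52 81
f 78 81 55
f 66 81 78
f 45 78 82
f 78 55 86
f 82 86 56
f 78 86 82
f 46 62 73
f 62 50 76
f 73 76 54
f 62 76 73
f 50 85 63
f 85 56 84
f 63 84 49
f 85 84 63
f 56 86 83
f 86 55 79
f 83 79 47
f 86 79 83
f 55 81 80
f 81 52 68
f 80 68 51
f 81 68 80
f 52 67 72
f 67 46 69
f 72 69 53
f 67 69 72
f 48 74 60
f 74 54 75
f 60 75 49
f 74 75 60
f 48 60 58
f 60 49 59
f 58 59 47
f 60 59 58
f 48 58 65
f 58 47 64
f 65 64 51
f 58 64 65
f 48 65 70
f 65 51 71
f 70 71 53
f 65 71 70
f 48 70 74
f 70 53 77
f 74 77 54
f 70 77 74
f 49 75 63
f 75 54 76
f 63 76 50
f 75 76 63
f 47 59 83
f 59 49 84
f 83 84 56
f 59 84 83
f 51 64 80
f 64 47 79
f 80 79 55
f 64 79 80
f 53 71 72
f 71 51 68
f 72 68 52
f 71 68 72
f 54 77 73
f 77 53 69
f 73 69 46
f 77 69 73
f 88 87 91
f 88 91 89
f 89 91 92
f 89 92 90
f 91 87 93
f 91 93 92
f 92 93 94
f 92 94 90
f 93 87 95
f 93 95 94
f 94 95 96
f 94 96 90
f 95 87 97
f 95 97 96
f 96 97 98
f 96 98 90
f 97 87 99
f 97 99 98
f 98 99 100
f 98 100 90
f 99 87 101
f 99 101 100
f 100 101 102
f 100 102 90
f 101 87 103
f 101 103 102
f 102 103 104
f 102 104 90
f 103 87 105
f 103 105 104
f 104 105 106
f 104 106 90
f 105 87 107
f 105 107 106
f 106 107 108
f 106 108 90
f 107 87 88
f 107 88 108
f 108 88 89
f 108 89 90



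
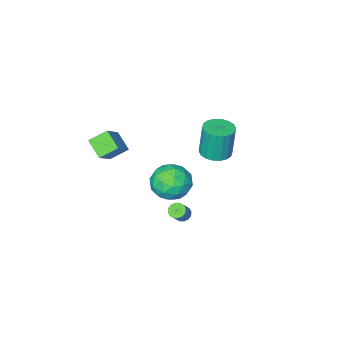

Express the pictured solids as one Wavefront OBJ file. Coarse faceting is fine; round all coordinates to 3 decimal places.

v 1.103 -3.456 0.446
v 1.085 -4.603 1.139
v 0.121 -3.028 1.128
v 0.102 -4.175 1.82
v 2.218 -2.765 1.62
v 2.199 -3.912 2.312
v 1.235 -2.337 2.301
v 1.217 -3.484 2.994
v -0.915 0.815 -2.275
v -0.648 0.369 -2.297
v -0.058 0.68 -1.447
v -0.325 1.125 -1.425
v -0.512 0.54 -2.454
v 0.078 0.851 -1.605
v -0.483 0.784 -2.563
v 0.106 1.095 -1.714
v -0.571 1.037 -2.595
v 0.019 1.348 -1.745
v -0.75 1.23 -2.541
v -0.161 1.541 -1.691
v -0.974 1.312 -2.416
v -0.384 1.622 -1.566
v -1.182 1.26 -2.253
v -0.592 1.571 -1.403
v -1.318 1.089 -2.095
v -0.728 1.4 -1.246
v -1.346 0.845 -1.986
v -0.757 1.156 -1.137
v -1.259 0.592 -1.955
v -0.669 0.903 -1.105
v -1.079 0.399 -2.009
v -0.49 0.71 -1.159
v -0.856 0.318 -2.134
v -0.266 0.628 -1.284
v 1.006 4.439 4.283
v 1.778 4.509 3.355
v 1.562 2.591 4.605
v 2.334 2.661 3.677
v 2.542 3.295 4.686
v 2.198 4.437 4.486
v 1.142 2.663 3.474
v 0.798 3.805 3.274
v 1.862 3.411 2.855
v 2.727 3.803 3.604
v 0.613 3.297 4.356
v 1.478 3.689 5.105
v 1.343 4.636 3.79
v 1.997 2.464 4.17
v 2.119 2.837 4.762
v 2.573 2.878 4.217
v 1.59 4.594 4.456
v 2.044 4.635 3.91
v 2.493 3.922 4.692
v 1.296 2.465 4.05
v 1.75 2.506 3.504
v 0.767 4.222 3.743
v 1.221 4.263 3.198
v 0.847 3.178 3.268
v 1.846 4.032 2.951
v 2.173 2.946 3.141
v 1.473 2.947 3.021
v 1.271 3.618 2.904
v 2.355 4.262 3.391
v 2.682 3.176 3.581
v 2.804 3.549 4.174
v 2.602 4.22 4.056
v 2.404 3.617 3.097
v 0.658 3.924 4.379
v 0.985 2.838 4.569
v 0.738 2.88 3.904
v 0.536 3.551 3.786
v 1.167 4.154 4.819
v 1.494 3.068 5.009
v 2.069 3.482 5.056
v 1.867 4.153 4.939
v 0.936 3.483 4.863
v -3.724 -0.051 1.2
v -3.061 0.614 1.248
v -3.252 0.655 3.328
v -3.916 -0.009 3.28
v -3.413 0.836 1.211
v -3.605 0.878 3.291
v -3.827 0.883 1.172
v -4.019 0.925 3.252
v -4.22 0.745 1.138
v -4.412 0.787 3.219
v -4.516 0.45 1.117
v -4.707 0.491 3.197
v -4.654 0.055 1.112
v -4.846 0.096 3.193
v -4.608 -0.361 1.124
v -4.8 -0.319 3.205
v -4.388 -0.715 1.152
v -4.579 -0.674 3.232
v -4.035 -0.938 1.189
v -4.227 -0.896 3.269
v -3.621 -0.985 1.228
v -3.813 -0.943 3.308
v -3.228 -0.847 1.261
v -3.42 -0.805 3.342
v -2.933 -0.551 1.283
v -3.124 -0.51 3.363
v -2.794 -0.156 1.287
v -2.986 -0.115 3.368
v -2.84 0.259 1.275
v -3.032 0.301 3.356
f 2 4 1
f 5 2 1
f 1 4 3
f 3 5 1
f 2 8 4
f 6 2 5
f 6 8 2
f 4 8 3
f 7 5 3
f 3 8 7
f 7 6 5
f 8 6 7
f 10 9 13
f 10 13 11
f 11 13 14
f 11 14 12
f 13 9 15
f 13 15 14
f 14 15 16
f 14 16 12
f 15 9 17
f 15 17 16
f 16 17 18
f 16 18 12
f 17 9 19
f 17 19 18
f 18 19 20
f 18 20 12
f 19 9 21
f 19 21 20
f 20 21 22
f 20 22 12
f 21 9 23
f 21 23 22
f 22 23 24
f 22 24 12
f 23 9 25
f 23 25 24
f 24 25 26
f 24 26 12
f 25 9 27
f 25 27 26
f 26 27 28
f 26 28 12
f 27 9 29
f 27 29 28
f 28 29 30
f 28 30 12
f 29 9 31
f 29 31 30
f 30 31 32
f 30 32 12
f 31 9 33
f 31 33 32
f 32 33 34
f 32 34 12
f 33 9 10
f 33 10 34
f 34 10 11
f 34 11 12
f 35 72 51
f 72 46 75
f 51 75 40
f 72 75 51
f 35 51 47
f 51 40 52
f 47 52 36
f 51 52 47
f 35 47 56
f 47 36 57
f 56 57 42
f 47 57 56
f 35 56 68
f 56 42 71
f 68 71 45
f 56 71 68
f 35 68 72
f 68 45 76
f 72 76 46
f 68 76 72
f 36 52 63
f 52 40 66
f 63 66 44
f 52 66 63
f 40 75 53
f 75 46 74
f 53 74 39
f 75 74 53
f 46 76 73
f 76 45 69
f 73 69 37
f 76 69 73
f 45 71 70
f 71 42 58
f 70 58 41
f 71 58 70
f 42 57 62
f 57 36 59
f 62 59 43
f 57 59 62
f 38 64 50
f 64 44 65
f 50 65 39
f 64 65 50
f 38 50 48
f 50 39 49
f 48 49 37
f 50 49 48
f 38 48 55
f 48 37 54
f 55 54 41
f 48 54 55
f 38 55 60
f 55 41 61
f 60 61 43
f 55 61 60
f 38 60 64
f 60 43 67
f 64 67 44
f 60 67 64
f 39 65 53
f 65 44 66
f 53 66 40
f 65 66 53
f 37 49 73
f 49 39 74
f 73 74 46
f 49 74 73
f 41 54 70
f 54 37 69
f 70 69 45
f 54 69 70
f 43 61 62
f 61 41 58
f 62 58 42
f 61 58 62
f 44 67 63
f 67 43 59
f 63 59 36
f 67 59 63
f 78 77 81
f 78 81 79
f 79 81 82
f 79 82 80
f 81 77 83
f 81 83 82
f 82 83 84
f 82 84 80
f 83 77 85
f 83 85 84
f 84 85 86
f 84 86 80
f 85 77 87
f 85 87 86
f 86 87 88
f 86 88 80
f 87 77 89
f 87 89 88
f 88 89 90
f 88 90 80
f 89 77 91
f 89 91 90
f 90 91 92
f 90 92 80
f 91 77 93
f 91 93 92
f 92 93 94
f 92 94 80
f 93 77 95
f 93 95 94
f 94 95 96
f 94 96 80
f 95 77 97
f 95 97 96
f 96 97 98
f 96 98 80
f 97 77 99
f 97 99 98
f 98 99 100
f 98 100 80
f 99 77 101
f 99 101 100
f 100 101 102
f 100 102 80
f 101 77 103
f 101 103 102
f 102 103 104
f 102 104 80
f 103 77 105
f 103 105 104
f 104 105 106
f 104 106 80
f 105 77 78
f 105 78 106
f 106 78 79
f 106 79 80



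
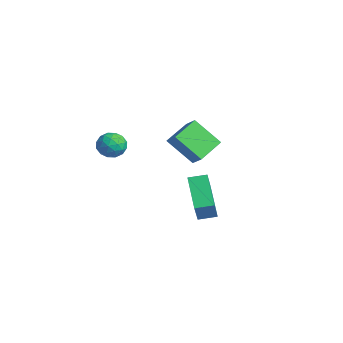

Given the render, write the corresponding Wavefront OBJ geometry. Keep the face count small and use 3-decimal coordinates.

v -3.976 -3.831 2.205
v -3.425 -3.287 2.534
v -2.955 -4.673 1.886
v -2.404 -4.129 2.215
v -2.936 -4.545 2.717
v -3.567 -4.024 2.914
v -2.813 -3.936 1.506
v -3.444 -3.415 1.703
v -2.706 -3.352 2.102
v -2.782 -3.729 2.851
v -3.598 -4.231 1.569
v -3.674 -4.608 2.318
v -3.79 -3.485 2.398
v -2.59 -4.475 2.022
v -2.903 -4.719 2.317
v -2.579 -4.4 2.511
v -3.873 -3.918 2.621
v -3.549 -3.599 2.815
v -3.262 -4.338 2.922
v -2.831 -4.361 1.605
v -2.507 -4.042 1.799
v -3.801 -3.56 1.909
v -3.477 -3.241 2.103
v -3.118 -3.622 1.498
v -3.043 -3.204 2.337
v -2.443 -3.699 2.149
v -2.684 -3.585 1.733
v -3.055 -3.279 1.849
v -3.088 -3.425 2.777
v -2.488 -3.92 2.589
v -2.801 -4.164 2.884
v -3.172 -3.858 3
v -2.666 -3.463 2.523
v -3.892 -4.04 1.831
v -3.292 -4.535 1.643
v -3.208 -4.102 1.42
v -3.579 -3.796 1.536
v -3.937 -4.261 2.271
v -3.337 -4.756 2.083
v -3.325 -4.681 2.571
v -3.696 -4.375 2.687
v -3.714 -4.497 1.897
v -0.823 -0.613 1.353
v -1.731 -1.631 2.705
v -1.504 0.771 1.938
v -2.412 -0.246 3.29
v -0.068 -0.494 1.95
v -0.976 -1.511 3.302
v -0.749 0.891 2.535
v -1.657 -0.127 3.887
v 1.44 -1.74 0.901
v 2.187 -2.261 2.18
v 1.768 -0.854 1.07
v 2.516 -1.375 2.349
v 3.124 -2.145 -0.249
v 3.872 -2.666 1.03
v 3.453 -1.259 -0.08
v 4.2 -1.78 1.199
f 1 38 17
f 38 12 41
f 17 41 6
f 38 41 17
f 1 17 13
f 17 6 18
f 13 18 2
f 17 18 13
f 1 13 22
f 13 2 23
f 22 23 8
f 13 23 22
f 1 22 34
f 22 8 37
f 34 37 11
f 22 37 34
f 1 34 38
f 34 11 42
f 38 42 12
f 34 42 38
f 2 18 29
f 18 6 32
f 29 32 10
f 18 32 29
f 6 41 19
f 41 12 40
f 19 40 5
f 41 40 19
f 12 42 39
f 42 11 35
f 39 35 3
f 42 35 39
f 11 37 36
f 37 8 24
f 36 24 7
f 37 24 36
f 8 23 28
f 23 2 25
f 28 25 9
f 23 25 28
f 4 30 16
f 30 10 31
f 16 31 5
f 30 31 16
f 4 16 14
f 16 5 15
f 14 15 3
f 16 15 14
f 4 14 21
f 14 3 20
f 21 20 7
f 14 20 21
f 4 21 26
f 21 7 27
f 26 27 9
f 21 27 26
f 4 26 30
f 26 9 33
f 30 33 10
f 26 33 30
f 5 31 19
f 31 10 32
f 19 32 6
f 31 32 19
f 3 15 39
f 15 5 40
f 39 40 12
f 15 40 39
f 7 20 36
f 20 3 35
f 36 35 11
f 20 35 36
f 9 27 28
f 27 7 24
f 28 24 8
f 27 24 28
f 10 33 29
f 33 9 25
f 29 25 2
f 33 25 29
f 44 46 43
f 47 44 43
f 43 46 45
f 45 47 43
f 44 50 46
f 48 44 47
f 48 50 44
f 46 50 45
f 49 47 45
f 45 50 49
f 49 48 47
f 50 48 49
f 52 54 51
f 55 52 51
f 51 54 53
f 53 55 51
f 52 58 54
f 56 52 55
f 56 58 52
f 54 58 53
f 57 55 53
f 53 58 57
f 57 56 55
f 58 56 57



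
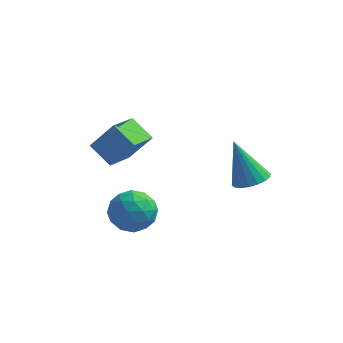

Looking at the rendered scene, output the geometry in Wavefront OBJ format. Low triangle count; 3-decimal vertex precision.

v -3.087 -2.166 -0.596
v -2.56 -1.364 -0.36
v -2.14 -2.416 -1.86
v -1.613 -1.614 -1.624
v -1.574 -2.417 -1.05
v -2.159 -2.263 -0.268
v -2.541 -1.517 -1.952
v -3.126 -1.363 -1.17
v -2.223 -0.963 -1.198
v -1.625 -1.519 -0.64
v -3.075 -2.261 -1.58
v -2.477 -2.817 -1.022
v -2.907 -1.743 -0.367
v -1.793 -2.037 -1.853
v -1.77 -2.509 -1.515
v -1.461 -2.037 -1.377
v -2.671 -2.271 -0.313
v -2.362 -1.8 -0.174
v -1.782 -2.419 -0.58
v -2.338 -1.98 -2.046
v -2.029 -1.509 -1.907
v -3.239 -1.743 -0.843
v -2.93 -1.271 -0.705
v -2.918 -1.361 -1.64
v -2.399 -1.036 -0.721
v -1.842 -1.183 -1.464
v -2.387 -1.126 -1.656
v -2.731 -1.035 -1.197
v -2.048 -1.363 -0.393
v -1.491 -1.509 -1.136
v -1.468 -1.982 -0.798
v -1.812 -1.891 -0.339
v -1.849 -1.127 -0.886
v -3.209 -2.271 -1.084
v -2.652 -2.417 -1.827
v -2.888 -1.889 -1.881
v -3.232 -1.798 -1.422
v -2.858 -2.597 -0.756
v -2.301 -2.744 -1.499
v -1.969 -2.745 -1.023
v -2.313 -2.654 -0.564
v -2.851 -2.653 -1.334
v 1.136 2.127 -1.521
v 1.627 2.734 -1.399
v 0.344 2.393 0.341
v 1.345 2.889 -1.541
v 1.021 2.892 -1.679
v 0.721 2.745 -1.786
v 0.502 2.474 -1.84
v 0.409 2.135 -1.831
v 0.46 1.795 -1.76
v 0.645 1.52 -1.643
v 0.927 1.365 -1.5
v 1.251 1.361 -1.362
v 1.551 1.509 -1.256
v 1.77 1.779 -1.201
v 1.862 2.118 -1.21
v 1.811 2.459 -1.281
v -3.442 -1.095 0.654
v -4.359 -0.674 1.285
v -3.129 0.197 0.249
v -4.046 0.618 0.88
v -2.554 -0.938 1.84
v -3.471 -0.517 2.471
v -2.241 0.354 1.435
v -3.158 0.775 2.066
f 1 38 17
f 38 12 41
f 17 41 6
f 38 41 17
f 1 17 13
f 17 6 18
f 13 18 2
f 17 18 13
f 1 13 22
f 13 2 23
f 22 23 8
f 13 23 22
f 1 22 34
f 22 8 37
f 34 37 11
f 22 37 34
f 1 34 38
f 34 11 42
f 38 42 12
f 34 42 38
f 2 18 29
f 18 6 32
f 29 32 10
f 18 32 29
f 6 41 19
f 41 12 40
f 19 40 5
f 41 40 19
f 12 42 39
f 42 11 35
f 39 35 3
f 42 35 39
f 11 37 36
f 37 8 24
f 36 24 7
f 37 24 36
f 8 23 28
f 23 2 25
f 28 25 9
f 23 25 28
f 4 30 16
f 30 10 31
f 16 31 5
f 30 31 16
f 4 16 14
f 16 5 15
f 14 15 3
f 16 15 14
f 4 14 21
f 14 3 20
f 21 20 7
f 14 20 21
f 4 21 26
f 21 7 27
f 26 27 9
f 21 27 26
f 4 26 30
f 26 9 33
f 30 33 10
f 26 33 30
f 5 31 19
f 31 10 32
f 19 32 6
f 31 32 19
f 3 15 39
f 15 5 40
f 39 40 12
f 15 40 39
f 7 20 36
f 20 3 35
f 36 35 11
f 20 35 36
f 9 27 28
f 27 7 24
f 28 24 8
f 27 24 28
f 10 33 29
f 33 9 25
f 29 25 2
f 33 25 29
f 44 43 46
f 44 46 45
f 46 43 47
f 46 47 45
f 47 43 48
f 47 48 45
f 48 43 49
f 48 49 45
f 49 43 50
f 49 50 45
f 50 43 51
f 50 51 45
f 51 43 52
f 51 52 45
f 52 43 53
f 52 53 45
f 53 43 54
f 53 54 45
f 54 43 55
f 54 55 45
f 55 43 56
f 55 56 45
f 56 43 57
f 56 57 45
f 57 43 58
f 57 58 45
f 58 43 44
f 58 44 45
f 60 62 59
f 63 60 59
f 59 62 61
f 61 63 59
f 60 66 62
f 64 60 63
f 64 66 60
f 62 66 61
f 65 63 61
f 61 66 65
f 65 64 63
f 66 64 65



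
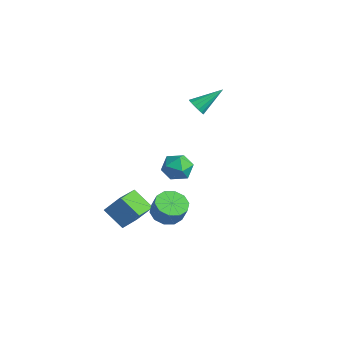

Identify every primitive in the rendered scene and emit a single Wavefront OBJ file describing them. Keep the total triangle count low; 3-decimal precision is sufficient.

v 1.513 -4.544 -4.101
v 0.382 -4.918 -3.256
v 0.687 -3.139 -4.585
v -0.444 -3.513 -3.74
v 2.044 -3.887 -3.1
v 0.913 -4.261 -2.255
v 1.218 -2.482 -3.584
v 0.087 -2.856 -2.739
v 2.842 -2.756 -2.84
v 3.536 -2.308 -3.173
v 4.011 -2.315 -2.192
v 3.318 -2.764 -1.86
v 3.167 -1.942 -2.992
v 3.643 -1.949 -2.011
v 2.675 -1.887 -2.753
v 3.15 -1.894 -1.772
v 2.247 -2.164 -2.547
v 2.722 -2.171 -1.566
v 2.046 -2.667 -2.454
v 2.521 -2.674 -1.473
v 2.149 -3.205 -2.508
v 2.624 -3.212 -1.527
v 2.517 -3.571 -2.689
v 2.993 -3.578 -1.708
v 3.01 -3.626 -2.928
v 3.485 -3.633 -1.947
v 3.438 -3.349 -3.134
v 3.913 -3.356 -2.153
v 3.639 -2.846 -3.227
v 4.114 -2.853 -2.246
v 3.637 -1.979 0.62
v 4.324 -2.523 0.511
v 3.056 -2.897 1.549
v 3.743 -3.441 1.44
v 3.853 -2.668 1.853
v 4.212 -2.101 1.279
v 3.168 -3.319 0.781
v 3.527 -2.752 0.207
v 4.034 -3.352 0.611
v 4.458 -2.949 1.274
v 2.922 -2.471 0.786
v 3.346 -2.068 1.449
v 1.055 0.307 2.859
v 1.632 0.22 2.777
v 1.405 1.713 3.841
v 1.546 0.402 2.547
v 1.328 0.558 2.401
v 1.037 0.647 2.378
v 0.751 0.645 2.484
v 0.545 0.552 2.69
v 0.477 0.394 2.942
v 0.563 0.212 3.172
v 0.781 0.056 3.318
v 1.072 -0.033 3.341
v 1.359 -0.031 3.235
v 1.564 0.062 3.029
f 2 4 1
f 5 2 1
f 1 4 3
f 3 5 1
f 2 8 4
f 6 2 5
f 6 8 2
f 4 8 3
f 7 5 3
f 3 8 7
f 7 6 5
f 8 6 7
f 10 9 13
f 10 13 11
f 11 13 14
f 11 14 12
f 13 9 15
f 13 15 14
f 14 15 16
f 14 16 12
f 15 9 17
f 15 17 16
f 16 17 18
f 16 18 12
f 17 9 19
f 17 19 18
f 18 19 20
f 18 20 12
f 19 9 21
f 19 21 20
f 20 21 22
f 20 22 12
f 21 9 23
f 21 23 22
f 22 23 24
f 22 24 12
f 23 9 25
f 23 25 24
f 24 25 26
f 24 26 12
f 25 9 27
f 25 27 26
f 26 27 28
f 26 28 12
f 27 9 29
f 27 29 28
f 28 29 30
f 28 30 12
f 29 9 10
f 29 10 30
f 30 10 11
f 30 11 12
f 31 42 36
f 31 36 32
f 31 32 38
f 31 38 41
f 31 41 42
f 32 36 40
f 36 42 35
f 42 41 33
f 41 38 37
f 38 32 39
f 34 40 35
f 34 35 33
f 34 33 37
f 34 37 39
f 34 39 40
f 35 40 36
f 33 35 42
f 37 33 41
f 39 37 38
f 40 39 32
f 44 43 46
f 44 46 45
f 46 43 47
f 46 47 45
f 47 43 48
f 47 48 45
f 48 43 49
f 48 49 45
f 49 43 50
f 49 50 45
f 50 43 51
f 50 51 45
f 51 43 52
f 51 52 45
f 52 43 53
f 52 53 45
f 53 43 54
f 53 54 45
f 54 43 55
f 54 55 45
f 55 43 56
f 55 56 45
f 56 43 44
f 56 44 45



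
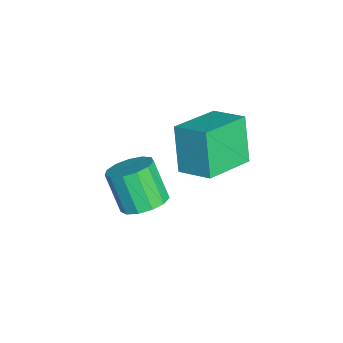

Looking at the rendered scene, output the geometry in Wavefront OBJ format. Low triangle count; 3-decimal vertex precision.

v 1.276 -2.68 -0.675
v 1.692 -1.981 -0.204
v 0.98 -2.561 1.286
v 0.564 -3.26 0.815
v 1.22 -1.797 -0.358
v 0.508 -2.377 1.132
v 0.765 -1.893 -0.612
v 0.053 -2.473 0.877
v 0.473 -2.239 -0.887
v -0.239 -2.819 0.603
v 0.436 -2.725 -1.094
v -0.276 -3.305 0.396
v 0.665 -3.197 -1.168
v -0.047 -3.777 0.321
v 1.088 -3.504 -1.086
v 0.377 -4.085 0.404
v 1.571 -3.55 -0.873
v 0.859 -4.13 0.617
v 1.96 -3.319 -0.597
v 1.248 -3.9 0.893
v 2.132 -2.886 -0.346
v 1.42 -3.466 1.144
v 2.032 -2.387 -0.199
v 1.32 -2.967 1.29
v 0.85 -0.075 1.927
v 0.007 -0.244 3.688
v 1.647 1.021 2.414
v 0.804 0.851 4.175
v 2.376 -1.451 2.525
v 1.533 -1.621 4.286
v 3.173 -0.356 3.012
v 2.33 -0.525 4.773
f 2 1 5
f 2 5 3
f 3 5 6
f 3 6 4
f 5 1 7
f 5 7 6
f 6 7 8
f 6 8 4
f 7 1 9
f 7 9 8
f 8 9 10
f 8 10 4
f 9 1 11
f 9 11 10
f 10 11 12
f 10 12 4
f 11 1 13
f 11 13 12
f 12 13 14
f 12 14 4
f 13 1 15
f 13 15 14
f 14 15 16
f 14 16 4
f 15 1 17
f 15 17 16
f 16 17 18
f 16 18 4
f 17 1 19
f 17 19 18
f 18 19 20
f 18 20 4
f 19 1 21
f 19 21 20
f 20 21 22
f 20 22 4
f 21 1 23
f 21 23 22
f 22 23 24
f 22 24 4
f 23 1 2
f 23 2 24
f 24 2 3
f 24 3 4
f 26 28 25
f 29 26 25
f 25 28 27
f 27 29 25
f 26 32 28
f 30 26 29
f 30 32 26
f 28 32 27
f 31 29 27
f 27 32 31
f 31 30 29
f 32 30 31



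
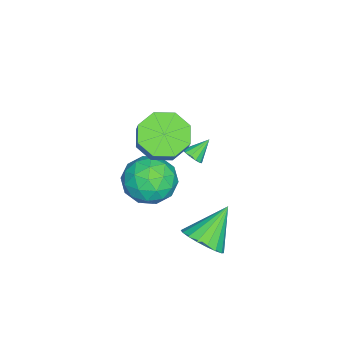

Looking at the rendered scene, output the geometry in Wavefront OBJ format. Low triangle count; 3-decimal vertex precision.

v -0.482 -2.315 -0.06
v -0.076 -2.054 0.105
v -1.098 -1.785 0.62
v -0.186 -1.903 -0.113
v -0.39 -1.883 -0.314
v -0.624 -2 -0.435
v -0.812 -2.217 -0.436
v -0.895 -2.465 -0.318
v -0.847 -2.666 -0.118
v -0.683 -2.755 0.1
v -0.455 -2.705 0.268
v -0.236 -2.531 0.331
v -0.094 -2.288 0.27
v 1.616 -2.907 2.812
v 2.263 -3.752 2.626
v 2.911 -3.457 3.542
v 2.264 -2.613 3.728
v 2.512 -3.069 2.231
v 3.16 -2.775 3.148
v 2.236 -2.292 2.176
v 2.884 -1.998 3.093
v 1.597 -1.875 2.494
v 2.245 -1.581 3.41
v 0.969 -2.063 2.998
v 1.617 -1.768 3.914
v 0.72 -2.745 3.392
v 1.368 -2.451 4.309
v 0.996 -3.522 3.447
v 1.644 -3.228 4.364
v 1.635 -3.939 3.13
v 2.283 -3.645 4.046
v 3.488 -0.722 -1.363
v 4.218 -0.343 -0.85
v 2.252 -0.058 -0.097
v 4.114 -0.022 -1.119
v 3.886 0.16 -1.438
v 3.578 0.167 -1.741
v 3.253 -0.002 -1.969
v 2.975 -0.313 -2.078
v 2.798 -0.706 -2.045
v 2.758 -1.101 -1.877
v 2.862 -1.422 -1.607
v 3.09 -1.604 -1.289
v 3.397 -1.611 -0.986
v 3.722 -1.442 -0.757
v 4.001 -1.131 -0.649
v 4.178 -0.738 -0.682
v 0.528 -2.745 -0.465
v 1.41 -3.547 -0.207
v -0.19 -3.973 -1.833
v 0.692 -4.775 -1.575
v -0.191 -4.558 -0.762
v 0.252 -3.799 0.083
v 0.968 -3.721 -2.123
v 1.411 -2.962 -1.278
v 1.682 -4.15 -1.232
v 0.965 -4.668 -0.391
v 0.255 -2.852 -1.649
v -0.462 -3.37 -0.808
v 1.032 -3.038 -0.216
v 0.188 -4.482 -1.824
v -0.331 -4.355 -1.346
v 0.187 -4.826 -1.195
v 0.351 -3.186 -0.046
v 0.87 -3.657 0.106
v -0.071 -4.252 -0.22
v 0.35 -3.863 -2.146
v 0.869 -4.334 -1.994
v 1.033 -2.694 -0.845
v 1.551 -3.165 -0.694
v 1.291 -3.268 -1.82
v 1.71 -3.864 -0.667
v 1.288 -4.586 -1.471
v 1.45 -3.967 -1.793
v 1.711 -3.52 -1.296
v 1.289 -4.168 -0.173
v 0.867 -4.89 -0.976
v 0.348 -4.763 -0.499
v 0.609 -4.316 -0.002
v 1.449 -4.523 -0.775
v 0.353 -2.63 -1.064
v -0.069 -3.352 -1.867
v 0.611 -3.204 -2.038
v 0.872 -2.757 -1.541
v -0.068 -2.934 -0.569
v -0.49 -3.656 -1.373
v -0.491 -4 -0.744
v -0.23 -3.553 -0.247
v -0.229 -2.997 -1.265
f 2 1 4
f 2 4 3
f 4 1 5
f 4 5 3
f 5 1 6
f 5 6 3
f 6 1 7
f 6 7 3
f 7 1 8
f 7 8 3
f 8 1 9
f 8 9 3
f 9 1 10
f 9 10 3
f 10 1 11
f 10 11 3
f 11 1 12
f 11 12 3
f 12 1 13
f 12 13 3
f 13 1 2
f 13 2 3
f 15 14 18
f 15 18 16
f 16 18 19
f 16 19 17
f 18 14 20
f 18 20 19
f 19 20 21
f 19 21 17
f 20 14 22
f 20 22 21
f 21 22 23
f 21 23 17
f 22 14 24
f 22 24 23
f 23 24 25
f 23 25 17
f 24 14 26
f 24 26 25
f 25 26 27
f 25 27 17
f 26 14 28
f 26 28 27
f 27 28 29
f 27 29 17
f 28 14 30
f 28 30 29
f 29 30 31
f 29 31 17
f 30 14 15
f 30 15 31
f 31 15 16
f 31 16 17
f 33 32 35
f 33 35 34
f 35 32 36
f 35 36 34
f 36 32 37
f 36 37 34
f 37 32 38
f 37 38 34
f 38 32 39
f 38 39 34
f 39 32 40
f 39 40 34
f 40 32 41
f 40 41 34
f 41 32 42
f 41 42 34
f 42 32 43
f 42 43 34
f 43 32 44
f 43 44 34
f 44 32 45
f 44 45 34
f 45 32 46
f 45 46 34
f 46 32 47
f 46 47 34
f 47 32 33
f 47 33 34
f 48 85 64
f 85 59 88
f 64 88 53
f 85 88 64
f 48 64 60
f 64 53 65
f 60 65 49
f 64 65 60
f 48 60 69
f 60 49 70
f 69 70 55
f 60 70 69
f 48 69 81
f 69 55 84
f 81 84 58
f 69 84 81
f 48 81 85
f 81 58 89
f 85 89 59
f 81 89 85
f 49 65 76
f 65 53 79
f 76 79 57
f 65 79 76
f 53 88 66
f 88 59 87
f 66 87 52
f 88 87 66
f 59 89 86
f 89 58 82
f 86 82 50
f 89 82 86
f 58 84 83
f 84 55 71
f 83 71 54
f 84 71 83
f 55 70 75
f 70 49 72
f 75 72 56
f 70 72 75
f 51 77 63
f 77 57 78
f 63 78 52
f 77 78 63
f 51 63 61
f 63 52 62
f 61 62 50
f 63 62 61
f 51 61 68
f 61 50 67
f 68 67 54
f 61 67 68
f 51 68 73
f 68 54 74
f 73 74 56
f 68 74 73
f 51 73 77
f 73 56 80
f 77 80 57
f 73 80 77
f 52 78 66
f 78 57 79
f 66 79 53
f 78 79 66
f 50 62 86
f 62 52 87
f 86 87 59
f 62 87 86
f 54 67 83
f 67 50 82
f 83 82 58
f 67 82 83
f 56 74 75
f 74 54 71
f 75 71 55
f 74 71 75
f 57 80 76
f 80 56 72
f 76 72 49
f 80 72 76



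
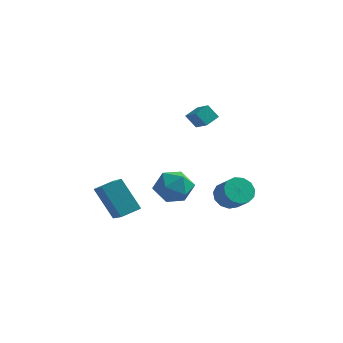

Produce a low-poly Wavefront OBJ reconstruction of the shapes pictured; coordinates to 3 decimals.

v 0.179 -0.481 4.304
v 0.562 0.282 4.647
v -0.659 0.209 3.706
v -0.276 0.972 4.049
v 0.756 -0.432 3.551
v 1.139 0.331 3.894
v -0.082 0.258 2.953
v 0.301 1.021 3.296
v -4.803 -2.294 -1.288
v -3.719 -3.753 -0.216
v -4.048 -1.473 -0.934
v -2.965 -2.932 0.138
v -3.575 -2.668 -3.038
v -2.492 -4.127 -1.966
v -2.821 -1.847 -2.684
v -1.737 -3.306 -1.612
v -1.684 -0.206 -2.279
v -1.013 0.65 -1.8
v -1.147 -1.41 -0.88
v -0.476 -0.554 -0.401
v -1.66 -0.466 -0.374
v -1.993 0.279 -1.239
v -0.167 -1.039 -1.441
v -0.5 -0.294 -2.306
v -0.076 0.135 -1.282
v -0.999 0.489 -0.623
v -1.161 -1.249 -2.057
v -2.084 -0.895 -1.398
v 2.322 -1.396 -0.834
v 2.871 -1.578 -1.497
v 3.668 -2.186 -0.669
v 3.118 -2.004 -0.006
v 3.014 -1.14 -1.313
v 3.811 -1.748 -0.485
v 2.937 -0.784 -0.977
v 3.734 -1.392 -0.149
v 2.665 -0.622 -0.596
v 3.462 -1.23 0.232
v 2.284 -0.705 -0.29
v 3.081 -1.313 0.538
v 1.914 -1.008 -0.157
v 2.711 -1.616 0.671
v 1.674 -1.434 -0.239
v 2.471 -2.042 0.589
v 1.64 -1.848 -0.51
v 2.437 -2.456 0.318
v 1.822 -2.118 -0.883
v 2.619 -2.727 -0.056
v 2.162 -2.159 -1.241
v 2.959 -2.768 -0.414
v 2.553 -1.958 -1.47
v 3.35 -2.566 -0.642
f 2 4 1
f 5 2 1
f 1 4 3
f 3 5 1
f 2 8 4
f 6 2 5
f 6 8 2
f 4 8 3
f 7 5 3
f 3 8 7
f 7 6 5
f 8 6 7
f 10 12 9
f 13 10 9
f 9 12 11
f 11 13 9
f 10 16 12
f 14 10 13
f 14 16 10
f 12 16 11
f 15 13 11
f 11 16 15
f 15 14 13
f 16 14 15
f 17 28 22
f 17 22 18
f 17 18 24
f 17 24 27
f 17 27 28
f 18 22 26
f 22 28 21
f 28 27 19
f 27 24 23
f 24 18 25
f 20 26 21
f 20 21 19
f 20 19 23
f 20 23 25
f 20 25 26
f 21 26 22
f 19 21 28
f 23 19 27
f 25 23 24
f 26 25 18
f 30 29 33
f 30 33 31
f 31 33 34
f 31 34 32
f 33 29 35
f 33 35 34
f 34 35 36
f 34 36 32
f 35 29 37
f 35 37 36
f 36 37 38
f 36 38 32
f 37 29 39
f 37 39 38
f 38 39 40
f 38 40 32
f 39 29 41
f 39 41 40
f 40 41 42
f 40 42 32
f 41 29 43
f 41 43 42
f 42 43 44
f 42 44 32
f 43 29 45
f 43 45 44
f 44 45 46
f 44 46 32
f 45 29 47
f 45 47 46
f 46 47 48
f 46 48 32
f 47 29 49
f 47 49 48
f 48 49 50
f 48 50 32
f 49 29 51
f 49 51 50
f 50 51 52
f 50 52 32
f 51 29 30
f 51 30 52
f 52 30 31
f 52 31 32



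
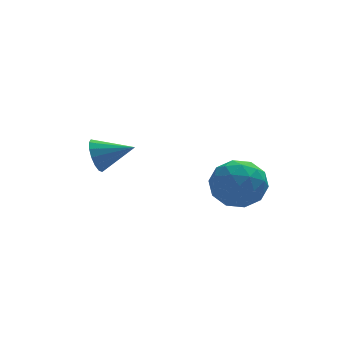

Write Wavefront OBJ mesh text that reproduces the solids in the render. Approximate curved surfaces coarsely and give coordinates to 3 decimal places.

v -0.713 -2.996 -1.984
v 0.145 -2.34 -1.571
v -0.365 -4.28 -0.669
v 0.493 -3.624 -0.256
v -0.605 -3.281 -0.138
v -0.82 -2.487 -0.951
v 0.6 -4.133 -1.289
v 0.385 -3.339 -2.102
v 0.957 -3.043 -1.142
v 0.213 -2.516 -0.43
v -0.433 -4.104 -1.81
v -1.177 -3.577 -1.098
v -0.315 -2.555 -1.893
v 0.095 -4.065 -0.347
v -0.551 -3.863 -0.277
v -0.046 -3.478 -0.035
v -0.882 -2.641 -1.529
v -0.377 -2.256 -1.286
v -0.818 -2.809 -0.443
v 0.157 -4.364 -0.954
v 0.662 -3.979 -0.711
v -0.174 -3.142 -2.205
v 0.331 -2.757 -1.963
v 0.598 -3.811 -1.797
v 0.667 -2.583 -1.398
v 0.872 -3.338 -0.625
v 0.934 -3.637 -1.232
v 0.808 -3.17 -1.71
v 0.23 -2.273 -0.98
v 0.434 -3.028 -0.207
v -0.211 -2.826 -0.137
v -0.338 -2.359 -0.615
v 0.707 -2.687 -0.727
v -0.654 -3.592 -2.033
v -0.45 -4.347 -1.26
v 0.118 -4.261 -1.625
v -0.009 -3.794 -2.103
v -1.092 -3.282 -1.615
v -0.887 -4.037 -0.842
v -1.028 -3.45 -0.53
v -1.154 -2.983 -1.008
v -0.927 -3.933 -1.513
v -4.479 1.109 -1.439
v -4.124 1.496 -2.055
v -3.081 0.651 -0.921
v -4.146 1.78 -1.747
v -4.256 1.883 -1.356
v -4.427 1.779 -0.987
v -4.611 1.496 -0.739
v -4.76 1.109 -0.679
v -4.834 0.722 -0.822
v -4.813 0.438 -1.131
v -4.702 0.335 -1.521
v -4.532 0.439 -1.89
v -4.347 0.722 -2.138
v -4.198 1.109 -2.198
f 1 38 17
f 38 12 41
f 17 41 6
f 38 41 17
f 1 17 13
f 17 6 18
f 13 18 2
f 17 18 13
f 1 13 22
f 13 2 23
f 22 23 8
f 13 23 22
f 1 22 34
f 22 8 37
f 34 37 11
f 22 37 34
f 1 34 38
f 34 11 42
f 38 42 12
f 34 42 38
f 2 18 29
f 18 6 32
f 29 32 10
f 18 32 29
f 6 41 19
f 41 12 40
f 19 40 5
f 41 40 19
f 12 42 39
f 42 11 35
f 39 35 3
f 42 35 39
f 11 37 36
f 37 8 24
f 36 24 7
f 37 24 36
f 8 23 28
f 23 2 25
f 28 25 9
f 23 25 28
f 4 30 16
f 30 10 31
f 16 31 5
f 30 31 16
f 4 16 14
f 16 5 15
f 14 15 3
f 16 15 14
f 4 14 21
f 14 3 20
f 21 20 7
f 14 20 21
f 4 21 26
f 21 7 27
f 26 27 9
f 21 27 26
f 4 26 30
f 26 9 33
f 30 33 10
f 26 33 30
f 5 31 19
f 31 10 32
f 19 32 6
f 31 32 19
f 3 15 39
f 15 5 40
f 39 40 12
f 15 40 39
f 7 20 36
f 20 3 35
f 36 35 11
f 20 35 36
f 9 27 28
f 27 7 24
f 28 24 8
f 27 24 28
f 10 33 29
f 33 9 25
f 29 25 2
f 33 25 29
f 44 43 46
f 44 46 45
f 46 43 47
f 46 47 45
f 47 43 48
f 47 48 45
f 48 43 49
f 48 49 45
f 49 43 50
f 49 50 45
f 50 43 51
f 50 51 45
f 51 43 52
f 51 52 45
f 52 43 53
f 52 53 45
f 53 43 54
f 53 54 45
f 54 43 55
f 54 55 45
f 55 43 56
f 55 56 45
f 56 43 44
f 56 44 45



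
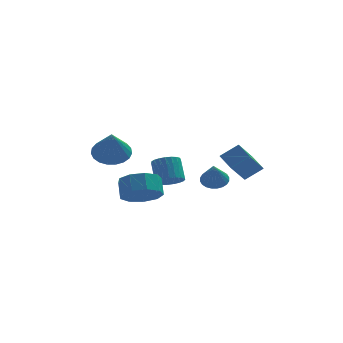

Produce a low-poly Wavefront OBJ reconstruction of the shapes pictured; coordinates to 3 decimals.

v -0.984 -0.428 -3.108
v -0.469 0.038 -3.418
v -0.602 0.914 -2.321
v -1.116 0.448 -2.012
v -0.74 0.149 -3.539
v -0.872 1.024 -2.442
v -1.052 0.159 -3.586
v -1.185 1.035 -2.489
v -1.353 0.069 -3.55
v -1.485 0.945 -2.453
v -1.589 -0.108 -3.437
v -1.722 0.768 -2.34
v -1.722 -0.34 -3.268
v -1.854 0.536 -2.171
v -1.726 -0.587 -3.071
v -1.859 0.289 -1.974
v -1.602 -0.807 -2.881
v -1.735 0.069 -1.784
v -1.371 -0.961 -2.73
v -1.504 -0.085 -1.633
v -1.074 -1.023 -2.644
v -1.206 -0.147 -1.547
v -0.76 -0.982 -2.639
v -0.893 -0.106 -1.542
v -0.486 -0.846 -2.715
v -0.618 0.03 -1.618
v -0.297 -0.637 -2.859
v -0.43 0.239 -1.762
v -0.227 -0.392 -3.046
v -0.36 0.484 -1.949
v -0.288 -0.153 -3.244
v -0.421 0.723 -2.147
v -2.603 -2.518 -3.209
v -1.777 -1.984 -3.68
v -1.811 -1.228 -2.881
v -2.637 -1.762 -2.411
v -2.427 -1.732 -3.945
v -2.461 -0.977 -3.146
v -3.16 -1.848 -3.866
v -3.193 -1.093 -3.067
v -3.632 -2.278 -3.48
v -3.665 -1.522 -2.681
v -3.622 -2.819 -2.967
v -3.656 -2.064 -2.168
v -3.136 -3.22 -2.568
v -3.17 -2.464 -1.769
v -2.401 -3.292 -2.469
v -2.434 -2.536 -1.67
v -1.76 -3.002 -2.717
v -1.793 -2.246 -1.918
v -1.514 -2.485 -3.195
v -1.547 -1.73 -2.396
v 1.735 -2.835 -1.376
v 1.294 -2.002 -0.869
v 2.619 -1.554 -2.711
v 2.178 -0.721 -2.204
v 2.682 -2.759 -0.676
v 2.241 -1.926 -0.169
v 3.566 -1.478 -2.011
v 3.125 -0.645 -1.504
v 1.643 2.588 -4.266
v 2.225 2.129 -4.477
v 1.477 1.792 -2.994
v 2.371 2.343 -4.324
v 2.406 2.593 -4.163
v 2.326 2.843 -4.017
v 2.141 3.055 -3.909
v 1.881 3.195 -3.856
v 1.584 3.242 -3.865
v 1.297 3.19 -3.935
v 1.062 3.047 -4.056
v 0.916 2.833 -4.208
v 0.88 2.582 -4.37
v 0.961 2.332 -4.516
v 1.146 2.121 -4.623
v 1.406 1.981 -4.677
v 1.703 1.933 -4.668
v 1.99 1.985 -4.597
v -3.824 0.949 -1.486
v -3.342 1.718 -0.978
v -3.876 -0.069 0.106
v -3.758 1.822 -0.925
v -4.186 1.776 -0.969
v -4.551 1.586 -1.102
v -4.791 1.286 -1.302
v -4.863 0.928 -1.533
v -4.755 0.574 -1.756
v -4.487 0.284 -1.933
v -4.104 0.11 -2.032
v -3.673 0.08 -2.037
v -3.267 0.201 -1.946
v -2.958 0.451 -1.776
v -2.799 0.788 -1.556
v -2.817 1.152 -1.323
v -3.009 1.481 -1.119
f 2 1 5
f 2 5 3
f 3 5 6
f 3 6 4
f 5 1 7
f 5 7 6
f 6 7 8
f 6 8 4
f 7 1 9
f 7 9 8
f 8 9 10
f 8 10 4
f 9 1 11
f 9 11 10
f 10 11 12
f 10 12 4
f 11 1 13
f 11 13 12
f 12 13 14
f 12 14 4
f 13 1 15
f 13 15 14
f 14 15 16
f 14 16 4
f 15 1 17
f 15 17 16
f 16 17 18
f 16 18 4
f 17 1 19
f 17 19 18
f 18 19 20
f 18 20 4
f 19 1 21
f 19 21 20
f 20 21 22
f 20 22 4
f 21 1 23
f 21 23 22
f 22 23 24
f 22 24 4
f 23 1 25
f 23 25 24
f 24 25 26
f 24 26 4
f 25 1 27
f 25 27 26
f 26 27 28
f 26 28 4
f 27 1 29
f 27 29 28
f 28 29 30
f 28 30 4
f 29 1 31
f 29 31 30
f 30 31 32
f 30 32 4
f 31 1 2
f 31 2 32
f 32 2 3
f 32 3 4
f 34 33 37
f 34 37 35
f 35 37 38
f 35 38 36
f 37 33 39
f 37 39 38
f 38 39 40
f 38 40 36
f 39 33 41
f 39 41 40
f 40 41 42
f 40 42 36
f 41 33 43
f 41 43 42
f 42 43 44
f 42 44 36
f 43 33 45
f 43 45 44
f 44 45 46
f 44 46 36
f 45 33 47
f 45 47 46
f 46 47 48
f 46 48 36
f 47 33 49
f 47 49 48
f 48 49 50
f 48 50 36
f 49 33 51
f 49 51 50
f 50 51 52
f 50 52 36
f 51 33 34
f 51 34 52
f 52 34 35
f 52 35 36
f 54 56 53
f 57 54 53
f 53 56 55
f 55 57 53
f 54 60 56
f 58 54 57
f 58 60 54
f 56 60 55
f 59 57 55
f 55 60 59
f 59 58 57
f 60 58 59
f 62 61 64
f 62 64 63
f 64 61 65
f 64 65 63
f 65 61 66
f 65 66 63
f 66 61 67
f 66 67 63
f 67 61 68
f 67 68 63
f 68 61 69
f 68 69 63
f 69 61 70
f 69 70 63
f 70 61 71
f 70 71 63
f 71 61 72
f 71 72 63
f 72 61 73
f 72 73 63
f 73 61 74
f 73 74 63
f 74 61 75
f 74 75 63
f 75 61 76
f 75 76 63
f 76 61 77
f 76 77 63
f 77 61 78
f 77 78 63
f 78 61 62
f 78 62 63
f 80 79 82
f 80 82 81
f 82 79 83
f 82 83 81
f 83 79 84
f 83 84 81
f 84 79 85
f 84 85 81
f 85 79 86
f 85 86 81
f 86 79 87
f 86 87 81
f 87 79 88
f 87 88 81
f 88 79 89
f 88 89 81
f 89 79 90
f 89 90 81
f 90 79 91
f 90 91 81
f 91 79 92
f 91 92 81
f 92 79 93
f 92 93 81
f 93 79 94
f 93 94 81
f 94 79 95
f 94 95 81
f 95 79 80
f 95 80 81

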